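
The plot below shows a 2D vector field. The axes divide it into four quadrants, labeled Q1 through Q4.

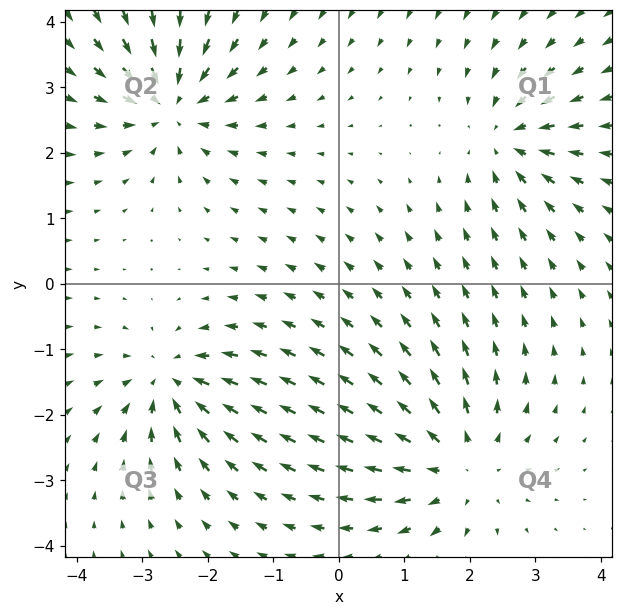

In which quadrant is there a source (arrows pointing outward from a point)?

Q4

The source sits at approximately (1.8, -2.8), which lies in quadrant Q4. The divergence there is about +4, positive as expected for a source.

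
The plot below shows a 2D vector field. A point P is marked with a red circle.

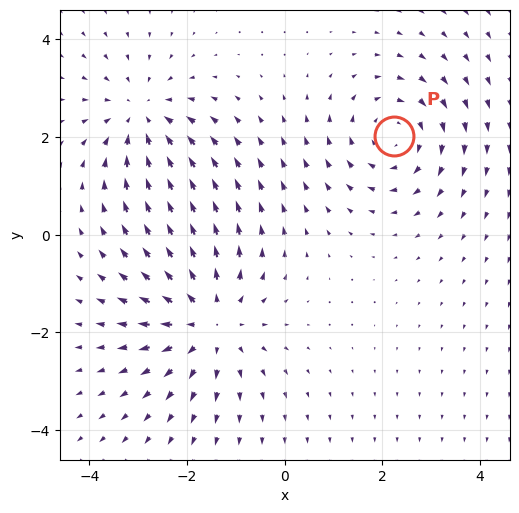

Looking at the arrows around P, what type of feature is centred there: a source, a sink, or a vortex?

vortex

At P (2.2, 2.0) the arrows circulate clockwise. Divergence ≈0, curl about -4 — near-zero divergence with nonzero curl is a vortex.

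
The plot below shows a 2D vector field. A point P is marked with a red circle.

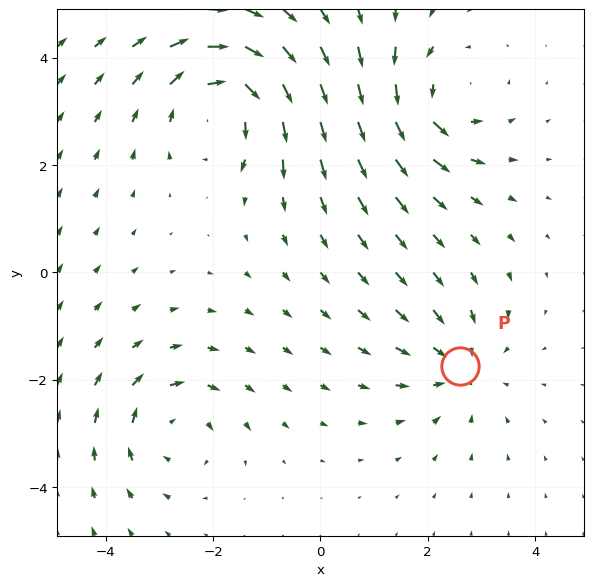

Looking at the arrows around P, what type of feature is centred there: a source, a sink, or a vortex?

At P (2.6, -1.7) the arrows converge inward. Divergence about -3, curl ≈0 — negative divergence with near-zero curl is a sink.

sink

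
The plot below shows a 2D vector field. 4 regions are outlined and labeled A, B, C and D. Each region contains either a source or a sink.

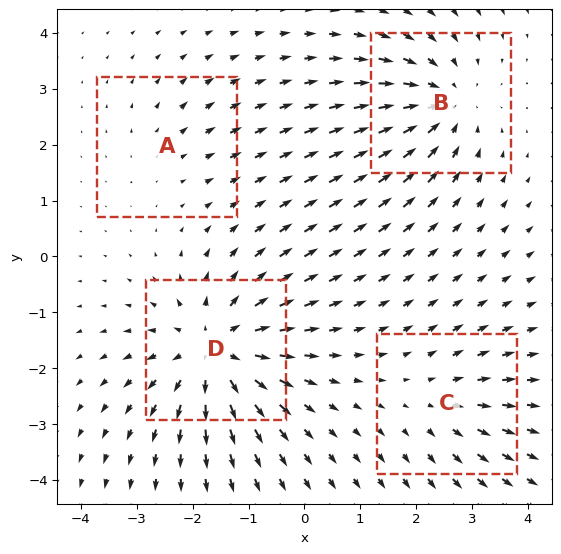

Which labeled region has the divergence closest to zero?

A

Divergence at each region's feature centre — A: about +2, B: about -5, C: about +3, D: about +7. Region A is closest to zero.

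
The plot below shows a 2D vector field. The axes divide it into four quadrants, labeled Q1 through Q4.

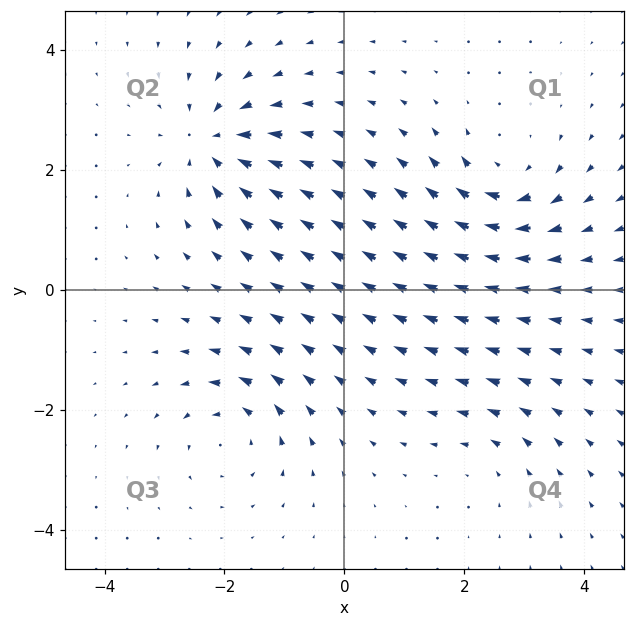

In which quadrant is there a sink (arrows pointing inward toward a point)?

The sink sits at approximately (-2.2, 2.5), which lies in quadrant Q2. The divergence there is about -7, negative as expected for a sink.

Q2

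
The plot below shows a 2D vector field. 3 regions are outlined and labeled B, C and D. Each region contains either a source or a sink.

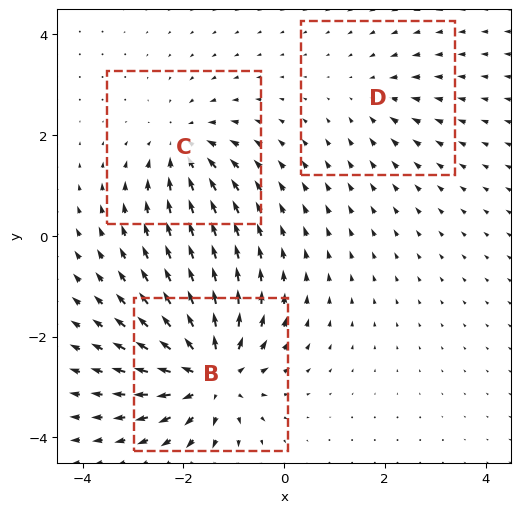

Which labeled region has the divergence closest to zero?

D

Divergence at each region's feature centre — B: about +6, C: about -4, D: about -2. Region D is closest to zero.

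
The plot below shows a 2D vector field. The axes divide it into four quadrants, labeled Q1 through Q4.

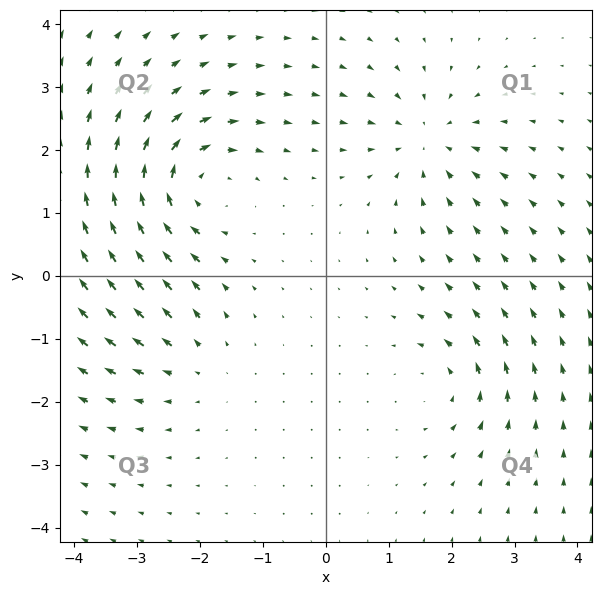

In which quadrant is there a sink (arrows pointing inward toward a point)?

Q1

The sink sits at approximately (1.6, 2.1), which lies in quadrant Q1. The divergence there is about -4, negative as expected for a sink.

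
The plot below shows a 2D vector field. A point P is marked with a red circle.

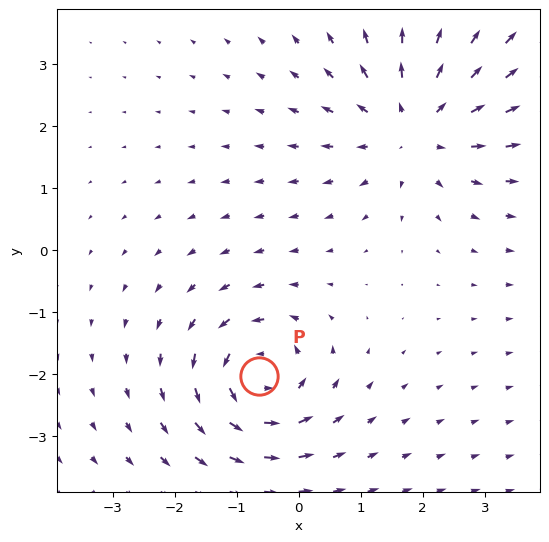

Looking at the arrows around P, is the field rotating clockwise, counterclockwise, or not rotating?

Near P at (-0.6, -2.0) the arrows circulate counterclockwise. The curl (z-component) there is about +6; positive curl means counterclockwise rotation.

counterclockwise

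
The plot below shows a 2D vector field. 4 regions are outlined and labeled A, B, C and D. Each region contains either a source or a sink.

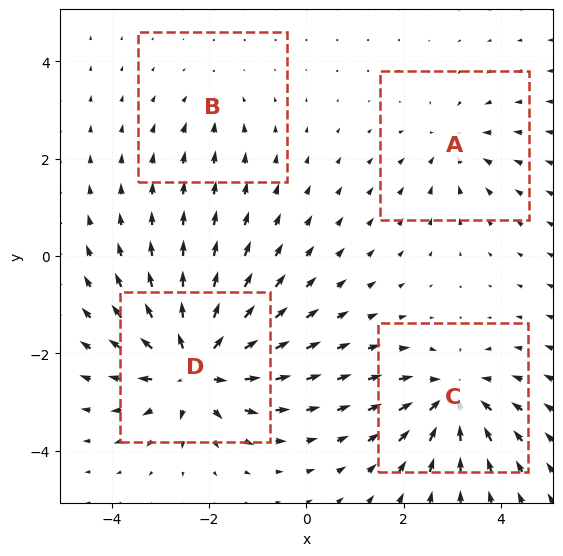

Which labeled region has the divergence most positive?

D

Divergence at each region's feature centre — A: about -3, B: about -2, C: about -6, D: about +8. Region D is most positive.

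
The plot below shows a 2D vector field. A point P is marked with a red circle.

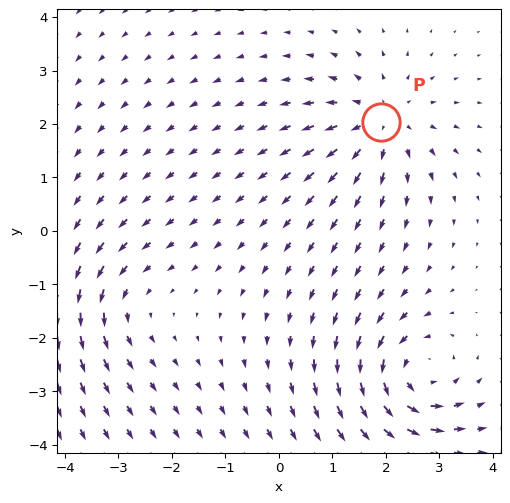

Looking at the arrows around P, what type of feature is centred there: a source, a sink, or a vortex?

At P (1.9, 2.0) the arrows spread outward. Divergence about +4, curl ≈0 — positive divergence with near-zero curl is a source.

source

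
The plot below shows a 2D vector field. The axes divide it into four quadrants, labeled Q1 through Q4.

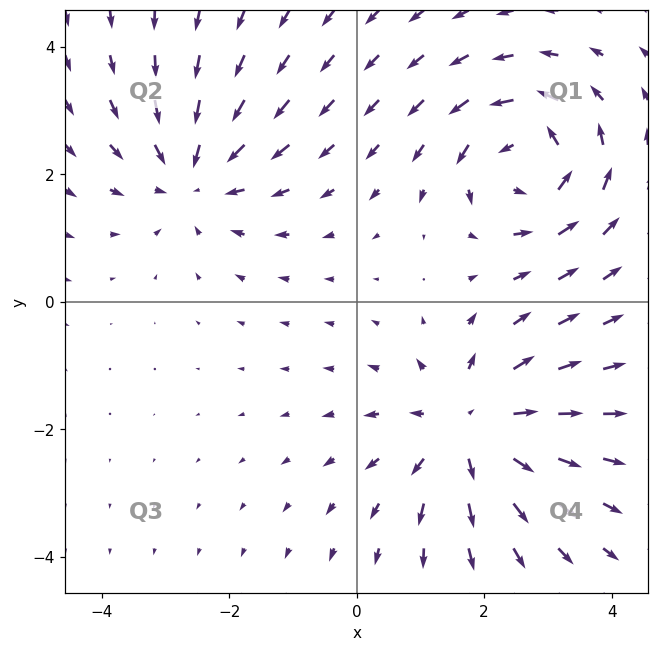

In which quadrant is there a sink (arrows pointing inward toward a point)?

The sink sits at approximately (-2.6, 2.0), which lies in quadrant Q2. The divergence there is about -4, negative as expected for a sink.

Q2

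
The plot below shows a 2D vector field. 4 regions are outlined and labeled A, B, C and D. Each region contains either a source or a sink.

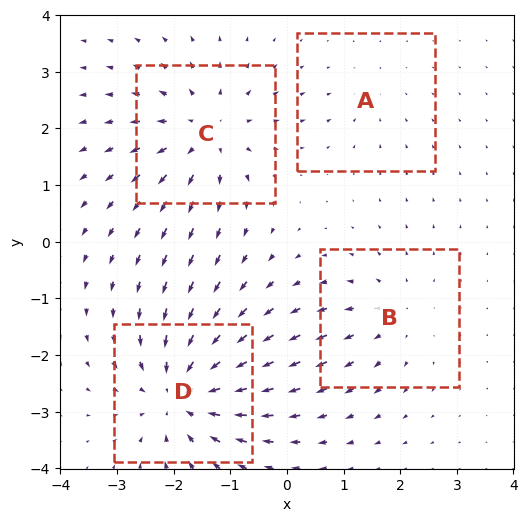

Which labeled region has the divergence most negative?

Divergence at each region's feature centre — A: about -2, B: about +3, C: about +5, D: about -6. Region D is most negative.

D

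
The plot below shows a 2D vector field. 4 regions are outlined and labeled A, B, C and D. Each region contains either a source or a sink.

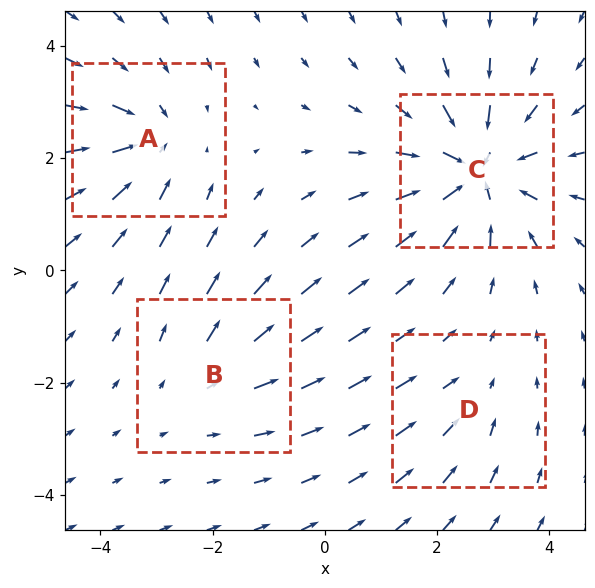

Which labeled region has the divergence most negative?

C

Divergence at each region's feature centre — A: about -4, B: about +3, C: about -6, D: about -2. Region C is most negative.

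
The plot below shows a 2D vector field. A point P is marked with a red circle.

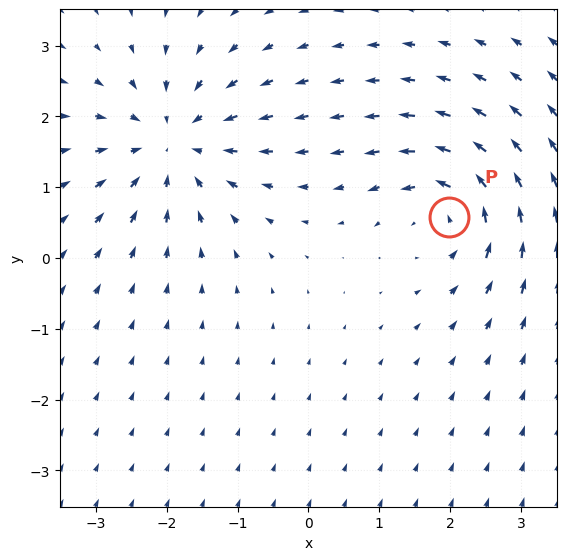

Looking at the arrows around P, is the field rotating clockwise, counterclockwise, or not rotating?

counterclockwise

Near P at (2.0, 0.6) the arrows circulate counterclockwise. The curl (z-component) there is about +5; positive curl means counterclockwise rotation.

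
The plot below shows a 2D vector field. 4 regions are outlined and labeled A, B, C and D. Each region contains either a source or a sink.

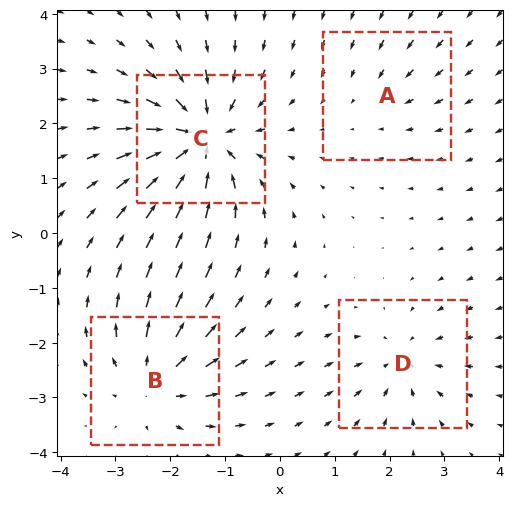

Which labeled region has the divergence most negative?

Divergence at each region's feature centre — A: about -2, B: about +5, C: about -8, D: about -4. Region C is most negative.

C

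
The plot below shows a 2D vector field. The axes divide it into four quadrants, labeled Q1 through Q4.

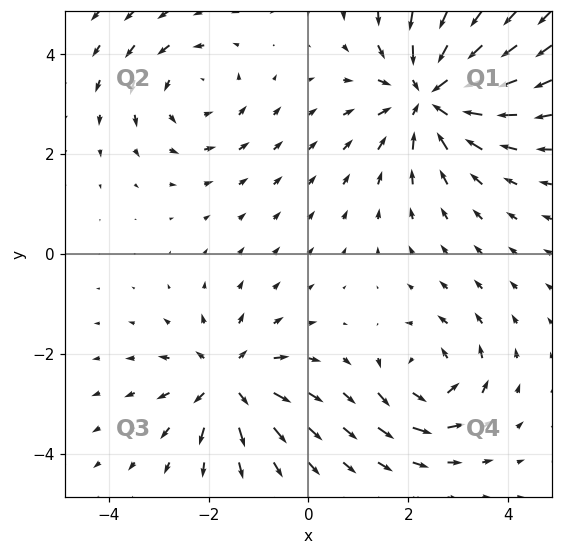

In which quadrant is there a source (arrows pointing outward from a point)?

The source sits at approximately (-1.6, -2.5), which lies in quadrant Q3. The divergence there is about +4, positive as expected for a source.

Q3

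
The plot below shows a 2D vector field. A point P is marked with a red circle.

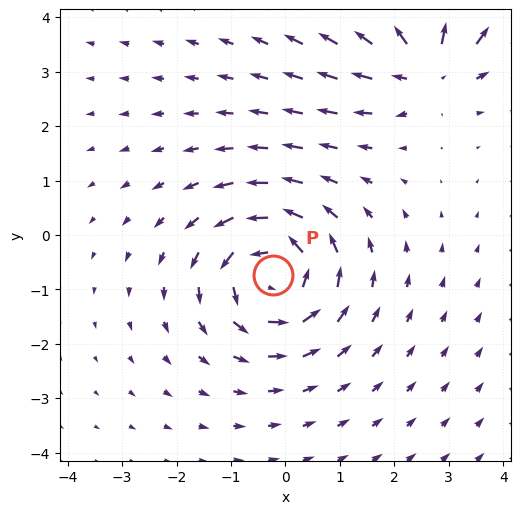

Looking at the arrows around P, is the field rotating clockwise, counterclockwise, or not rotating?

counterclockwise

Near P at (-0.2, -0.7) the arrows circulate counterclockwise. The curl (z-component) there is about +4; positive curl means counterclockwise rotation.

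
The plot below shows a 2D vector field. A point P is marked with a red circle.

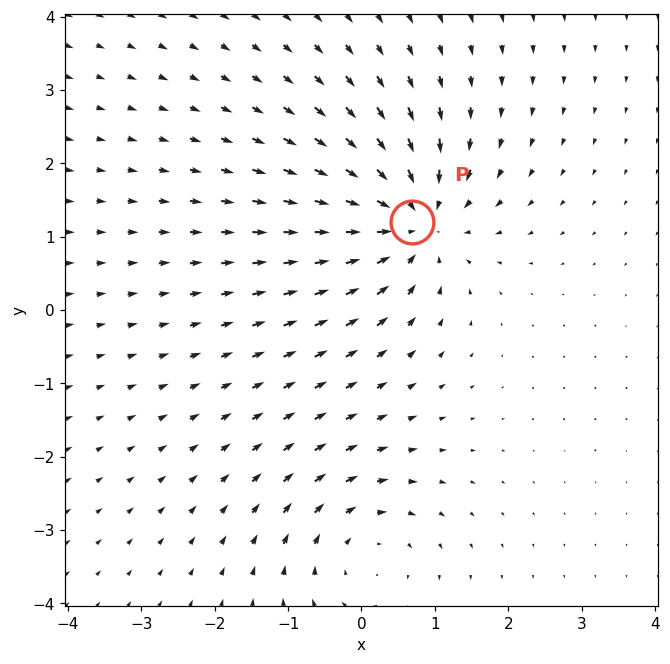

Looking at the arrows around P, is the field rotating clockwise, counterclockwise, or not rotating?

Near P at (0.7, 1.2) the arrows show no circulation. The curl there is ≈0.

not rotating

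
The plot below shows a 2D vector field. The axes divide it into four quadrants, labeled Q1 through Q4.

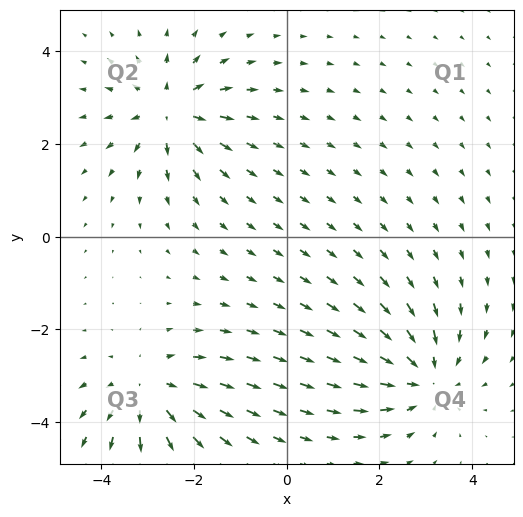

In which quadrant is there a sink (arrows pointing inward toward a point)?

Q4

The sink sits at approximately (3.0, -3.0), which lies in quadrant Q4. The divergence there is about -4, negative as expected for a sink.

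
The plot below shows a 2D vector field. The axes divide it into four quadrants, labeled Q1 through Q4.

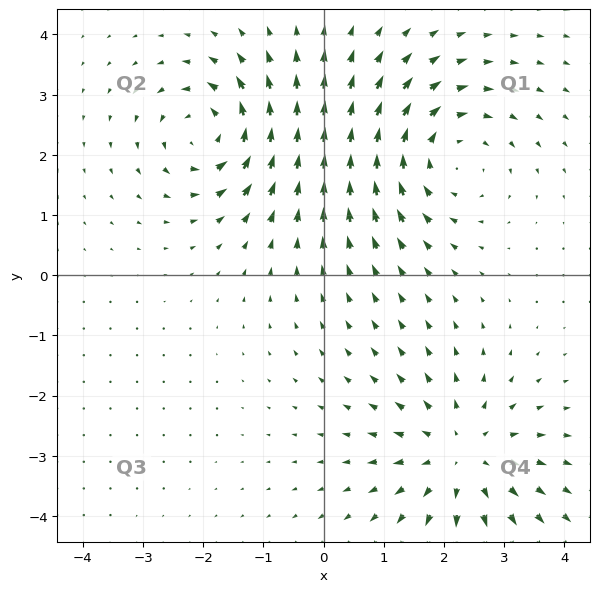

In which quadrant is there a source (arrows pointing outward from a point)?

Q4

The source sits at approximately (2.3, -3.0), which lies in quadrant Q4. The divergence there is about +4, positive as expected for a source.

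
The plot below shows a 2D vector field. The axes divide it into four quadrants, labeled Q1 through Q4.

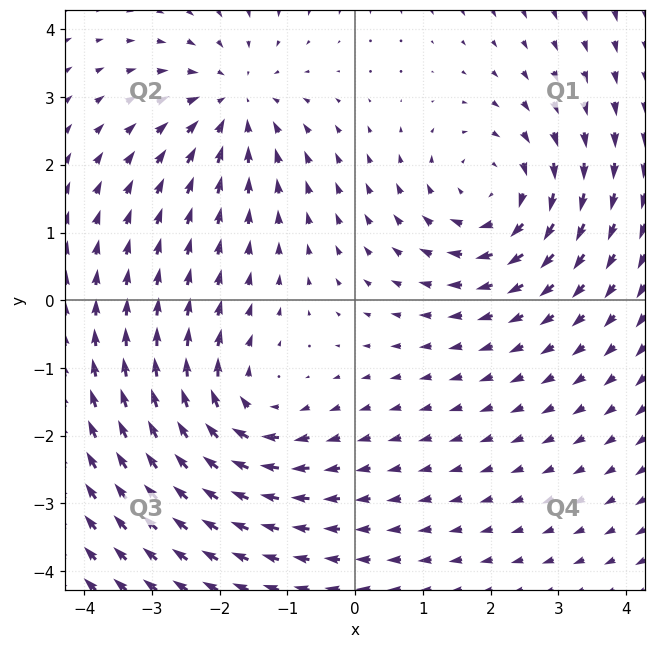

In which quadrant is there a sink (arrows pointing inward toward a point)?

The sink sits at approximately (-1.8, 2.9), which lies in quadrant Q2. The divergence there is about -4, negative as expected for a sink.

Q2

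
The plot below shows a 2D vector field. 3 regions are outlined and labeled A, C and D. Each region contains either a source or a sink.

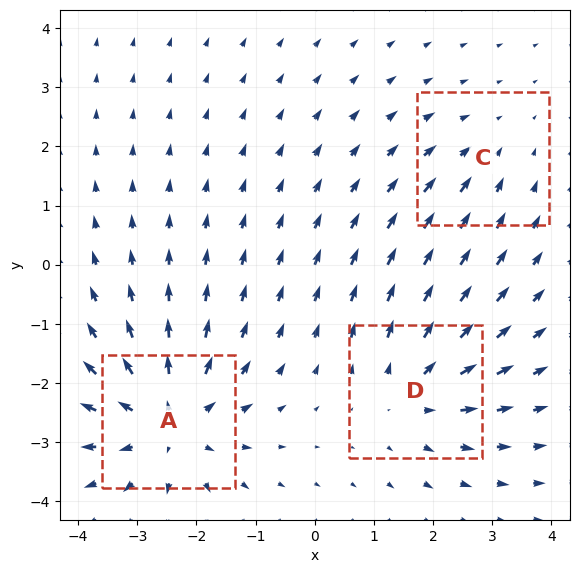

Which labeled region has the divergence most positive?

Divergence at each region's feature centre — A: about +5, C: about -2, D: about +3. Region A is most positive.

A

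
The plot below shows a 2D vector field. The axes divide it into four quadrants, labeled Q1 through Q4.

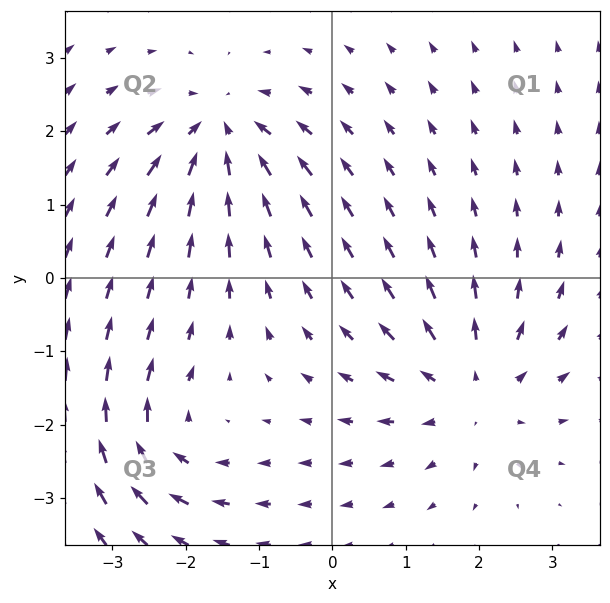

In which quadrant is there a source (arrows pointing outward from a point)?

The source sits at approximately (1.9, -1.5), which lies in quadrant Q4. The divergence there is about +4, positive as expected for a source.

Q4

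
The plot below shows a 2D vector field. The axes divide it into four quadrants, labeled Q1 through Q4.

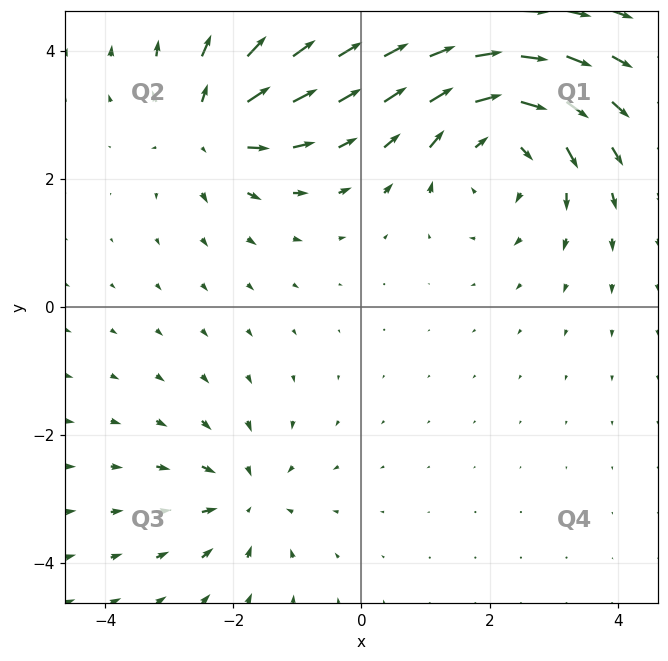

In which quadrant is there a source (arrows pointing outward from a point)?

The source sits at approximately (-2.3, 2.8), which lies in quadrant Q2. The divergence there is about +4, positive as expected for a source.

Q2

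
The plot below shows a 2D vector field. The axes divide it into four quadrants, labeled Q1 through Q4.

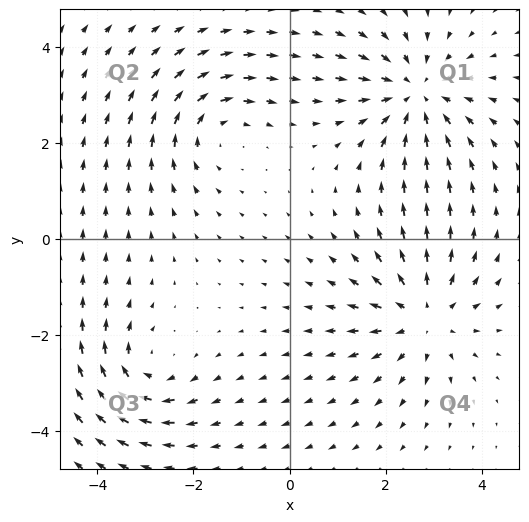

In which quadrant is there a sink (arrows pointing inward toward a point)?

The sink sits at approximately (2.6, 3.0), which lies in quadrant Q1. The divergence there is about -4, negative as expected for a sink.

Q1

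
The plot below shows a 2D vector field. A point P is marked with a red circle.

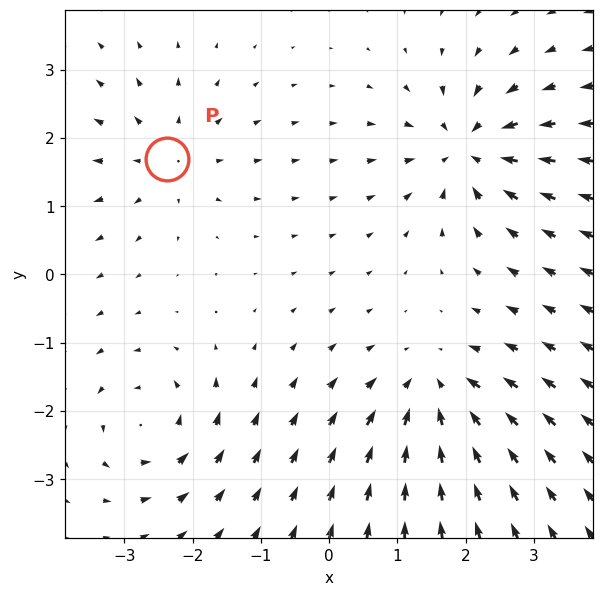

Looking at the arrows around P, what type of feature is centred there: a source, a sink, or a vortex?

source

At P (-2.4, 1.7) the arrows spread outward. Divergence about +4, curl ≈0 — positive divergence with near-zero curl is a source.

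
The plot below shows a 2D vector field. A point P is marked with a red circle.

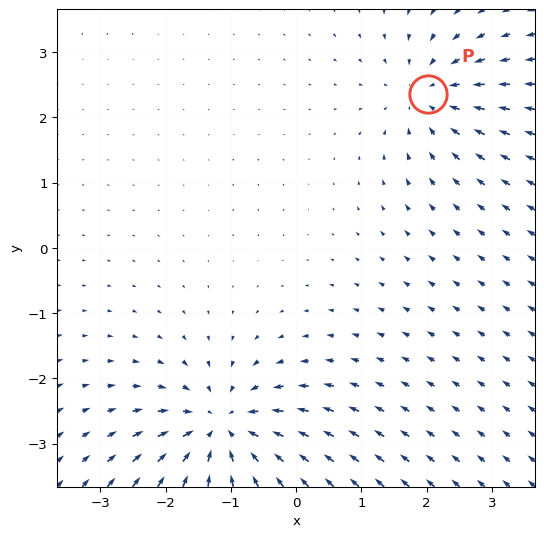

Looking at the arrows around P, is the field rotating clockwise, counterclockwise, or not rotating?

not rotating

Near P at (2.0, 2.4) the arrows show no circulation. The curl there is ≈0.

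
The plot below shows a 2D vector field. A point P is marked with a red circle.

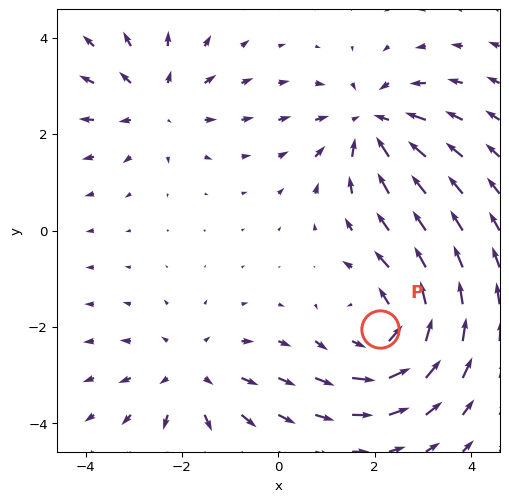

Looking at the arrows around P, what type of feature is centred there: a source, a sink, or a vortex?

vortex

At P (2.1, -2.0) the arrows circulate counterclockwise. Divergence ≈0, curl about +4 — near-zero divergence with nonzero curl is a vortex.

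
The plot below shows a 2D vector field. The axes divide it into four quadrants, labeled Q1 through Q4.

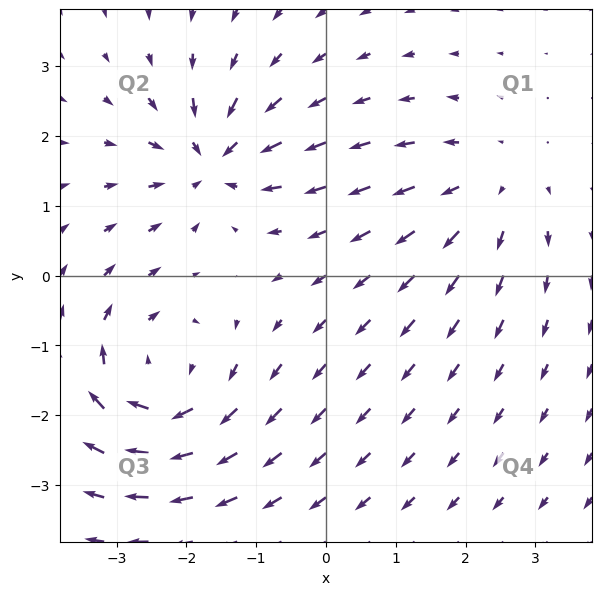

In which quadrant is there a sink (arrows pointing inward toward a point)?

The sink sits at approximately (-1.6, 1.6), which lies in quadrant Q2. The divergence there is about -4, negative as expected for a sink.

Q2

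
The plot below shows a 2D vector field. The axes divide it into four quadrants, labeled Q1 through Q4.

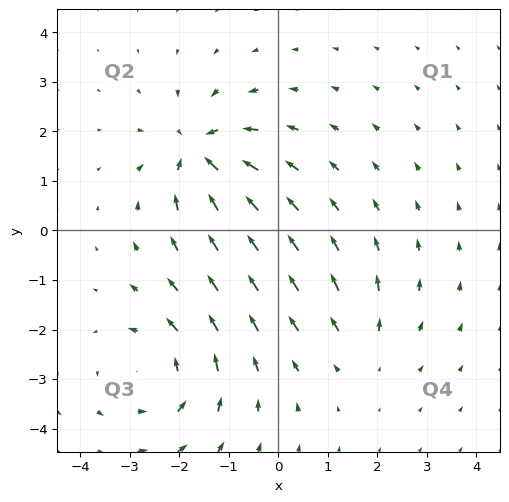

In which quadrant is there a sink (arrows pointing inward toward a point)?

Q2

The sink sits at approximately (-1.6, 1.6), which lies in quadrant Q2. The divergence there is about -6, negative as expected for a sink.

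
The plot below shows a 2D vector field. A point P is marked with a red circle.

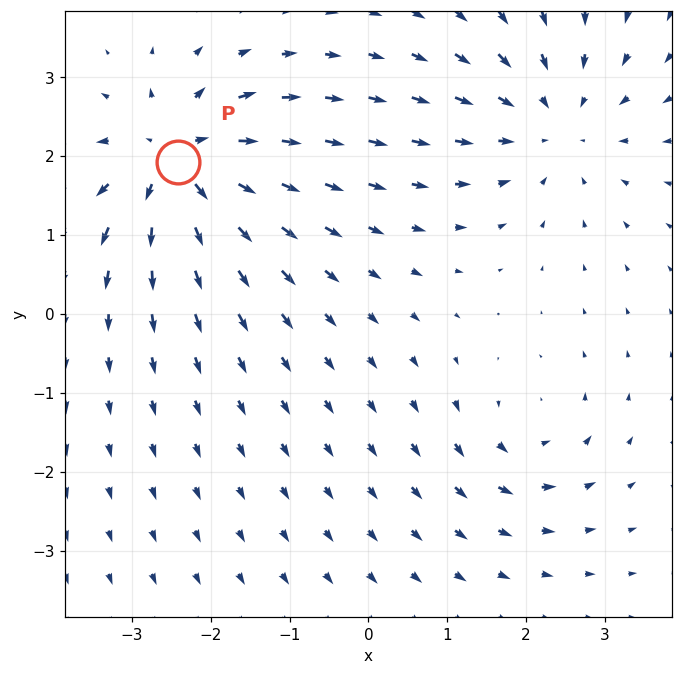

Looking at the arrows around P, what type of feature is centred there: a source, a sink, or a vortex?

At P (-2.4, 1.9) the arrows spread outward. Divergence about +7, curl ≈0 — positive divergence with near-zero curl is a source.

source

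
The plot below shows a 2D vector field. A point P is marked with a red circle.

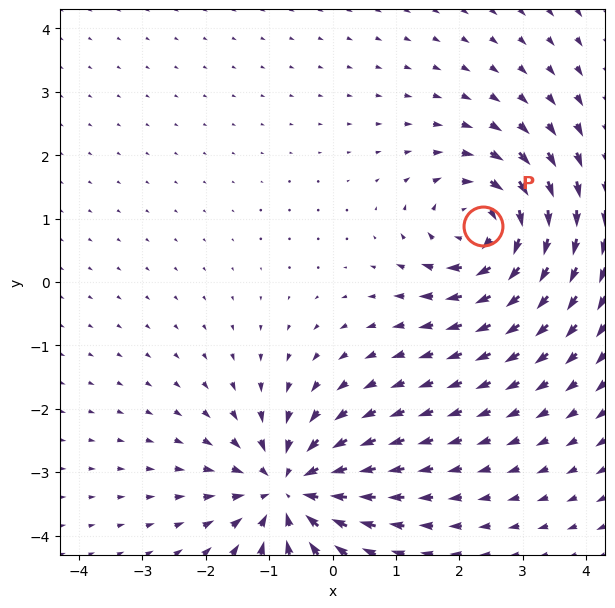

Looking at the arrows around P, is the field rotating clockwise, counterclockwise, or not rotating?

clockwise

Near P at (2.4, 0.9) the arrows circulate clockwise. The curl (z-component) there is about -5; negative curl means clockwise rotation.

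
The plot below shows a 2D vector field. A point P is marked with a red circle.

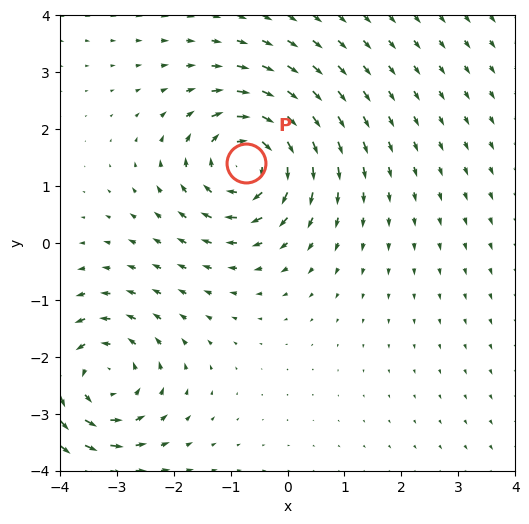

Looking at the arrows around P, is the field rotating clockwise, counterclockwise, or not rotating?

Near P at (-0.7, 1.4) the arrows circulate clockwise. The curl (z-component) there is about -5; negative curl means clockwise rotation.

clockwise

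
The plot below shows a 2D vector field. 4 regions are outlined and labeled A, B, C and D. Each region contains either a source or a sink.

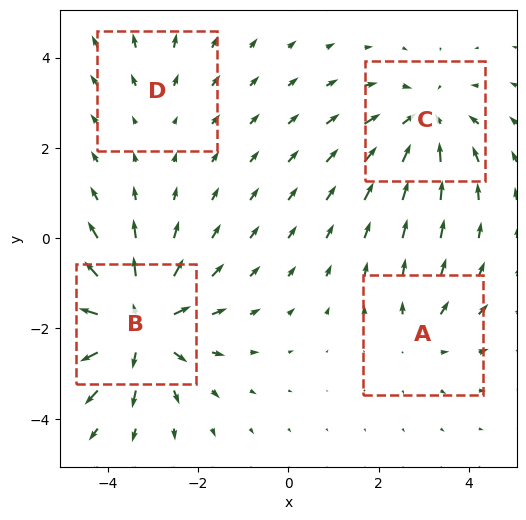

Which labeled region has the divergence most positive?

B

Divergence at each region's feature centre — A: about +3, B: about +7, C: about -4, D: about +2. Region B is most positive.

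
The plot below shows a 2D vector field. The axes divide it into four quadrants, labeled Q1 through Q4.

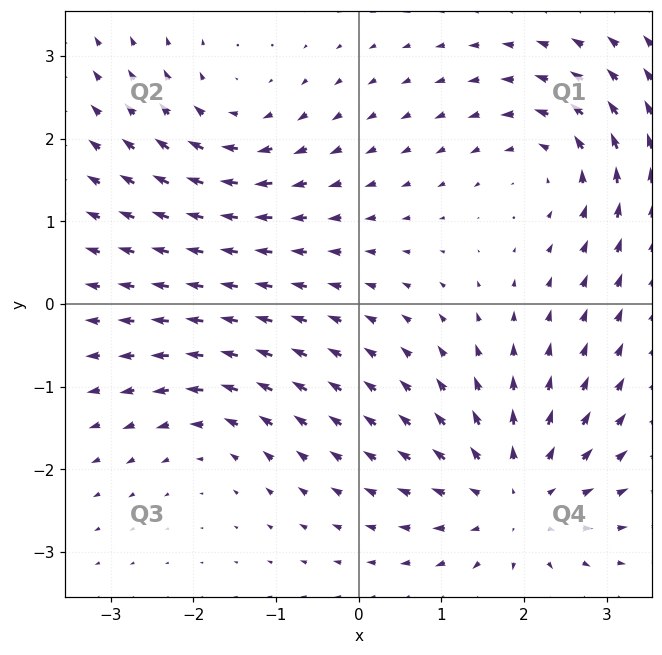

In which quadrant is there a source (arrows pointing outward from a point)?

Q4

The source sits at approximately (1.9, -2.3), which lies in quadrant Q4. The divergence there is about +5, positive as expected for a source.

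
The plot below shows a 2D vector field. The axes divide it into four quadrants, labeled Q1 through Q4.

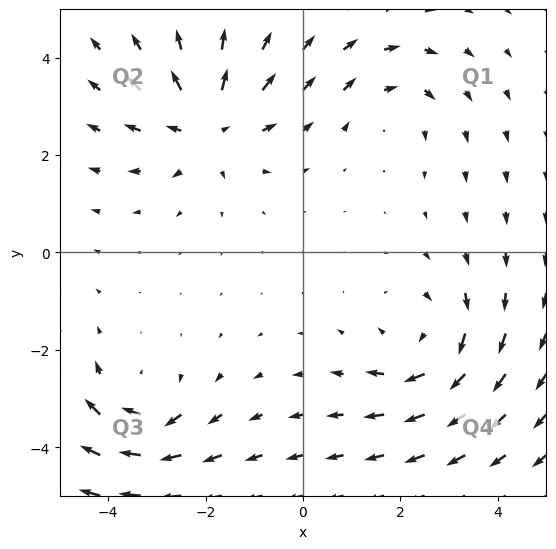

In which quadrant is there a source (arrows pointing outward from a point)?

The source sits at approximately (-2.0, 2.6), which lies in quadrant Q2. The divergence there is about +5, positive as expected for a source.

Q2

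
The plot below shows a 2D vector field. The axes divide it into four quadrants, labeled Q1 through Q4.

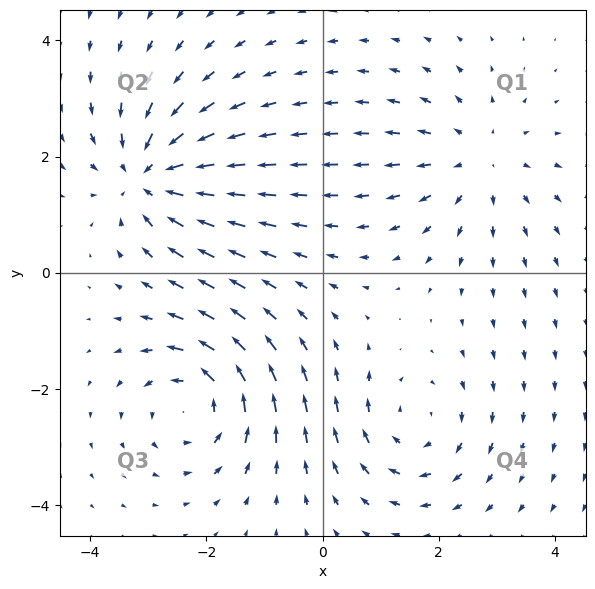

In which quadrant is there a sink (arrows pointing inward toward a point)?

Q2

The sink sits at approximately (-3.0, 1.7), which lies in quadrant Q2. The divergence there is about -6, negative as expected for a sink.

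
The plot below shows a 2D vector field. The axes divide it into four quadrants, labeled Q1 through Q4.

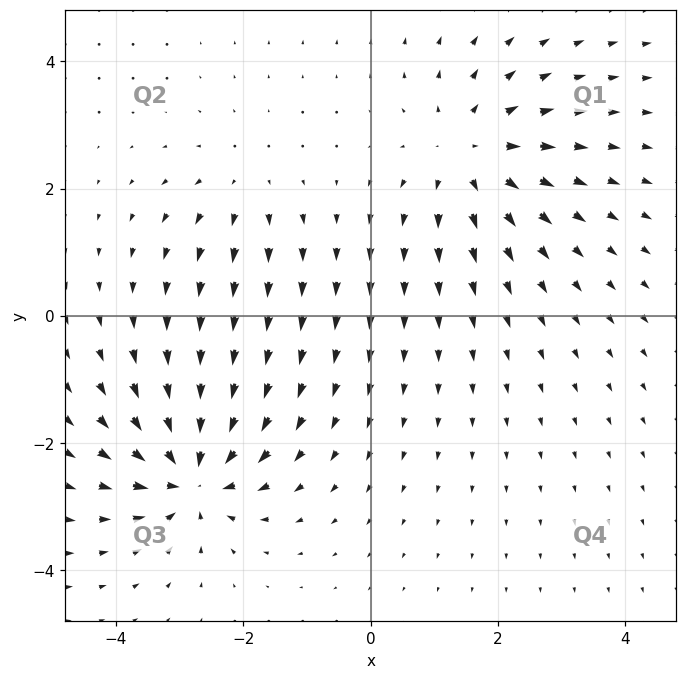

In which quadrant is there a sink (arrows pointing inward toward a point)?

Q3

The sink sits at approximately (-2.8, -2.5), which lies in quadrant Q3. The divergence there is about -7, negative as expected for a sink.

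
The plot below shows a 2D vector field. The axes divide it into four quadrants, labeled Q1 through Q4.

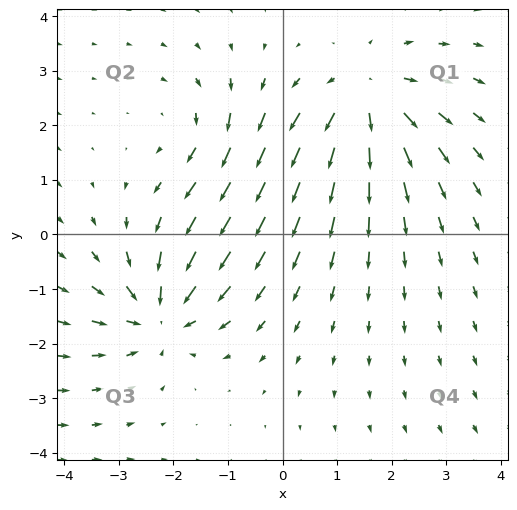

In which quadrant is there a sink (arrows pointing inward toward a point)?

The sink sits at approximately (-2.2, -1.5), which lies in quadrant Q3. The divergence there is about -5, negative as expected for a sink.

Q3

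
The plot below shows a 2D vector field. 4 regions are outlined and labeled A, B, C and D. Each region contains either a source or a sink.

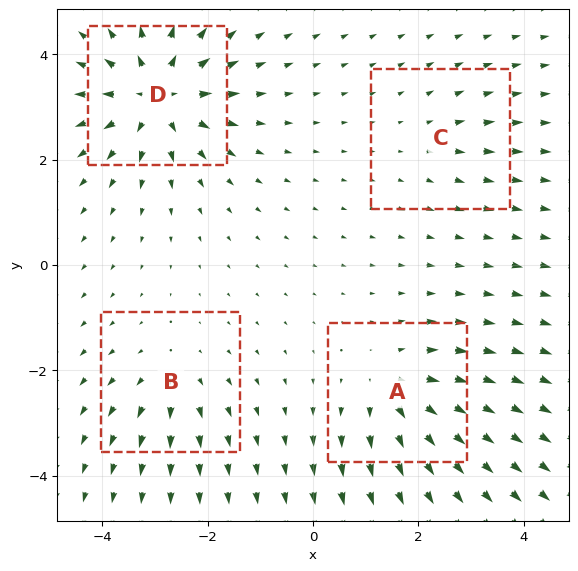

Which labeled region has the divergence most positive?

D

Divergence at each region's feature centre — A: about +5, B: about +4, C: about +2, D: about +8. Region D is most positive.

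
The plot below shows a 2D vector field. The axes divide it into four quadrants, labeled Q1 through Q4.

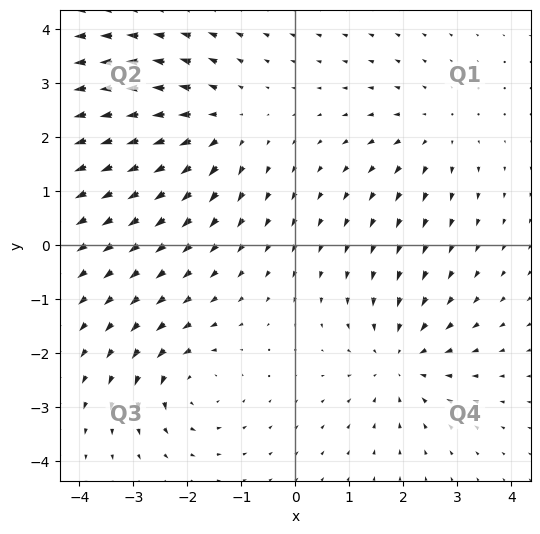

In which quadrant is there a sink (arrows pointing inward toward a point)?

Q4

The sink sits at approximately (1.9, -2.1), which lies in quadrant Q4. The divergence there is about -4, negative as expected for a sink.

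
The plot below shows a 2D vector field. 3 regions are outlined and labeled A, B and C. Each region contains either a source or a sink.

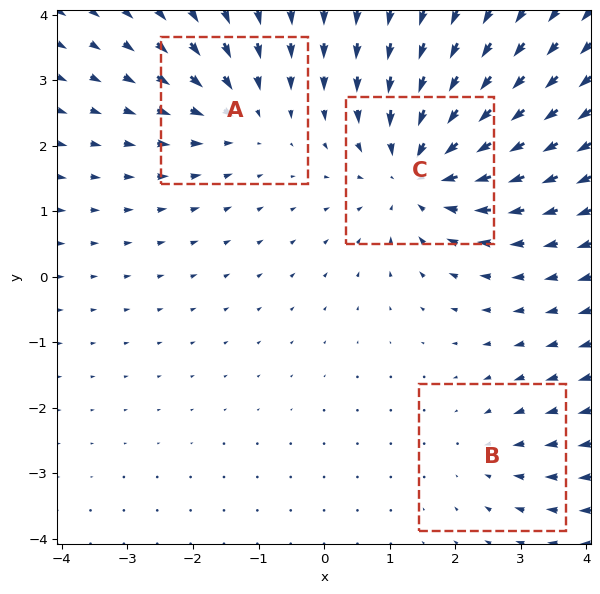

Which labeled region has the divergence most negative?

C

Divergence at each region's feature centre — A: about -3, B: about -2, C: about -5. Region C is most negative.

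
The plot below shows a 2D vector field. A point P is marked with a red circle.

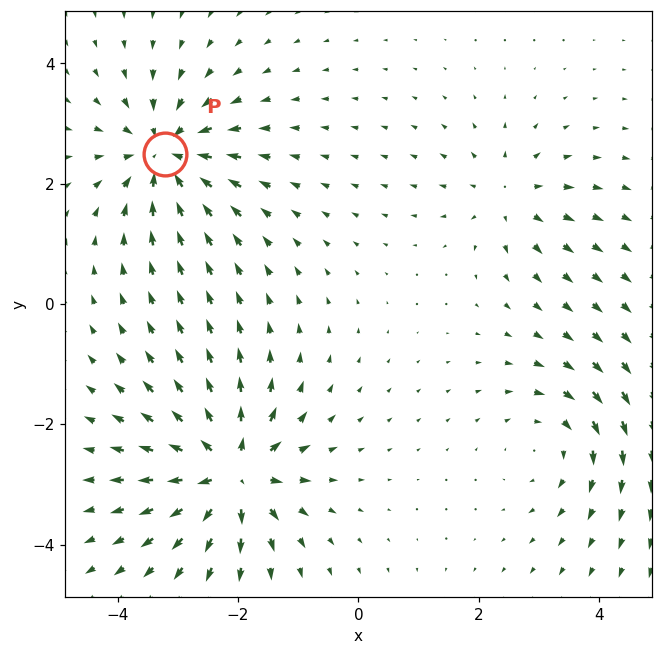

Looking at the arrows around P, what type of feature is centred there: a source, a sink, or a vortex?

At P (-3.2, 2.5) the arrows converge inward. Divergence about -6, curl ≈0 — negative divergence with near-zero curl is a sink.

sink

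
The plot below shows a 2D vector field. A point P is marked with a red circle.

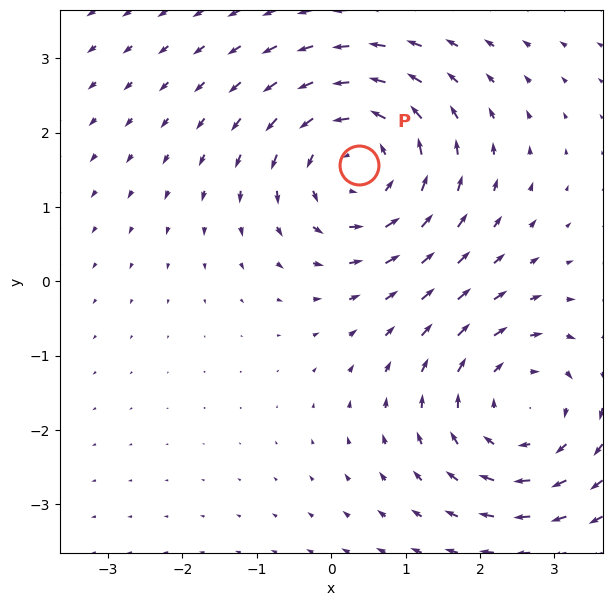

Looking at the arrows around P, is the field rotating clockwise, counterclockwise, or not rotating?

Near P at (0.4, 1.6) the arrows circulate counterclockwise. The curl (z-component) there is about +3; positive curl means counterclockwise rotation.

counterclockwise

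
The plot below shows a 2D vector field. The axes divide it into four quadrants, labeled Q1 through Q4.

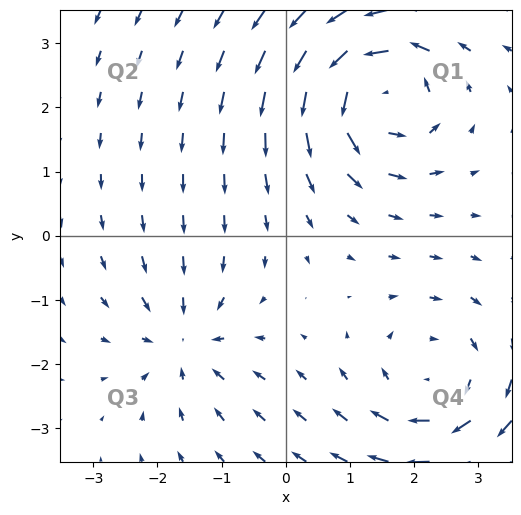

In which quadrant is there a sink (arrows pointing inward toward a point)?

The sink sits at approximately (-1.6, -1.7), which lies in quadrant Q3. The divergence there is about -3, negative as expected for a sink.

Q3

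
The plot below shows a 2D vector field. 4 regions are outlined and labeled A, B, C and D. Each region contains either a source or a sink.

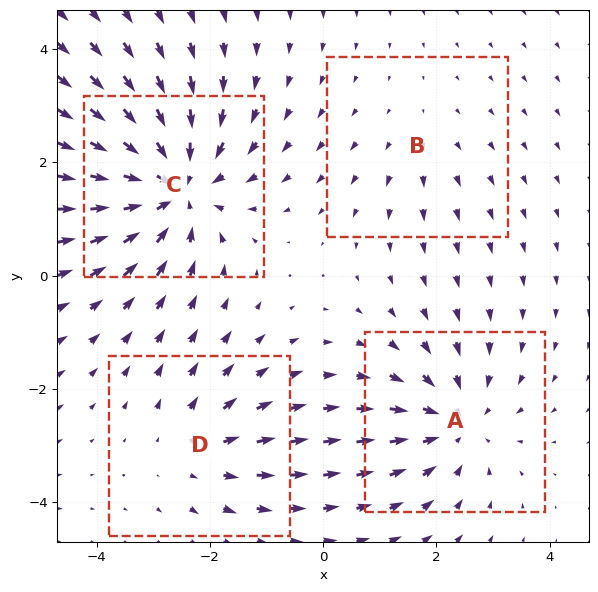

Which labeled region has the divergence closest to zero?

Divergence at each region's feature centre — A: about -4, B: about +2, C: about -7, D: about +3. Region B is closest to zero.

B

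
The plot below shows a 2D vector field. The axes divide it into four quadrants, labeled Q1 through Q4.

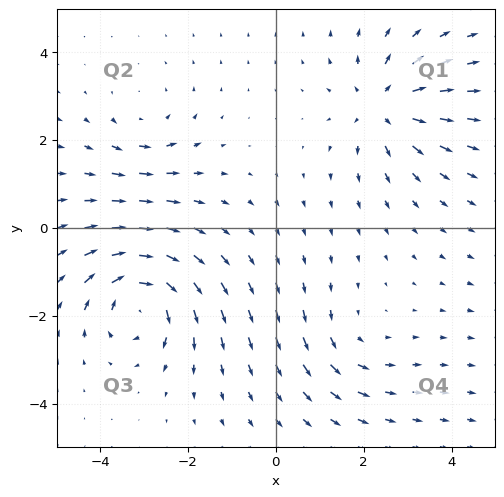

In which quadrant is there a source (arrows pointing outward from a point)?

Q1

The source sits at approximately (2.5, 2.8), which lies in quadrant Q1. The divergence there is about +5, positive as expected for a source.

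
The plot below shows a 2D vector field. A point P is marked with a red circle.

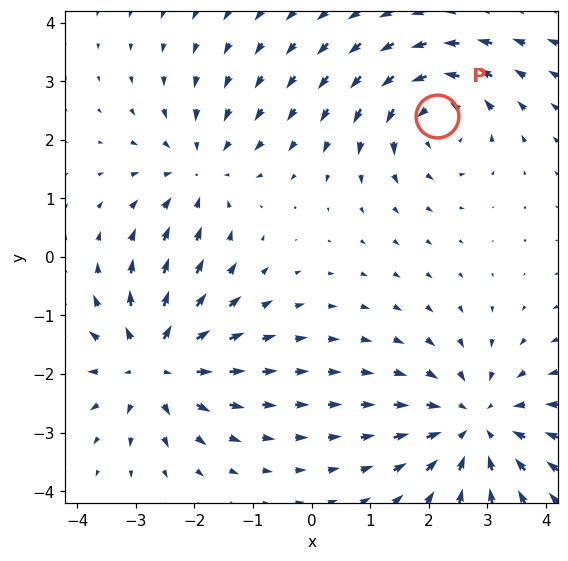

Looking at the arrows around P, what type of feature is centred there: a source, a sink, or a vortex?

vortex

At P (2.1, 2.4) the arrows circulate counterclockwise. Divergence ≈0, curl about +5 — near-zero divergence with nonzero curl is a vortex.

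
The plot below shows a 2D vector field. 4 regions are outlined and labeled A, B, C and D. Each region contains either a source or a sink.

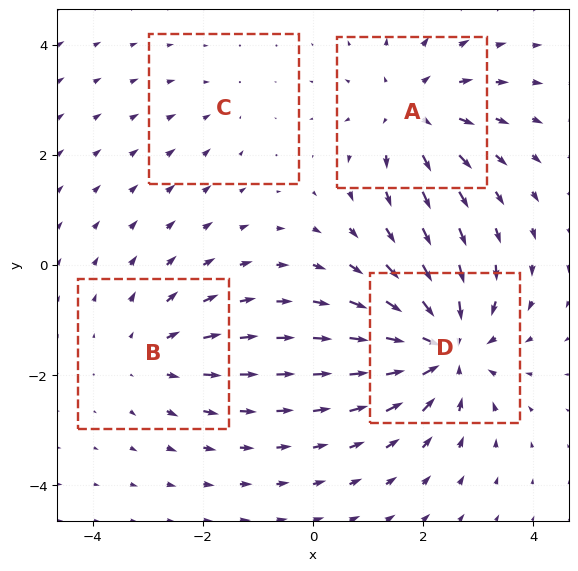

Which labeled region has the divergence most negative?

D

Divergence at each region's feature centre — A: about +4, B: about +3, C: about -2, D: about -6. Region D is most negative.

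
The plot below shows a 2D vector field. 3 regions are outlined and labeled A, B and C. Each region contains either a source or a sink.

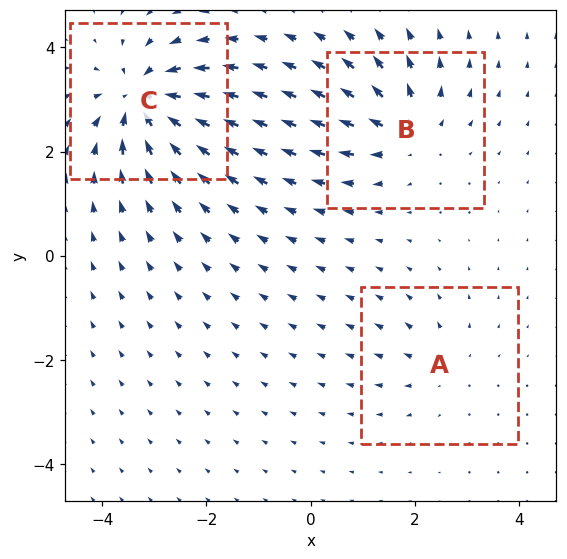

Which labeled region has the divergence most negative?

C

Divergence at each region's feature centre — A: about +2, B: about +4, C: about -6. Region C is most negative.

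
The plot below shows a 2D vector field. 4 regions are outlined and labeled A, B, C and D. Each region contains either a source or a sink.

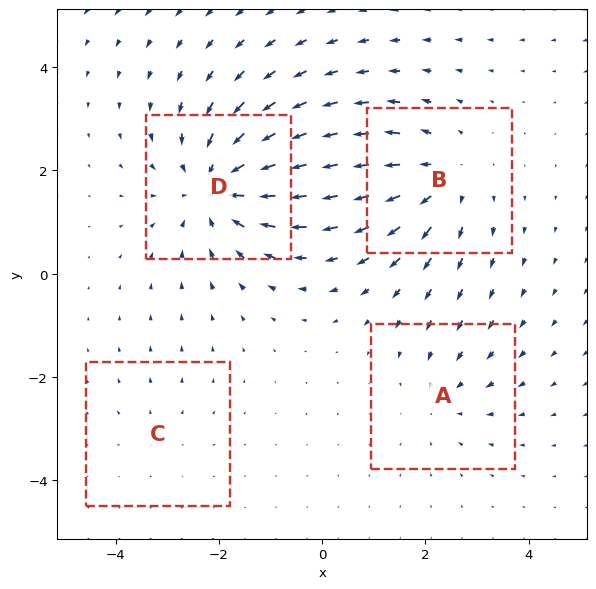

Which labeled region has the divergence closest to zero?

Divergence at each region's feature centre — A: about -3, B: about +4, C: about +2, D: about -6. Region C is closest to zero.

C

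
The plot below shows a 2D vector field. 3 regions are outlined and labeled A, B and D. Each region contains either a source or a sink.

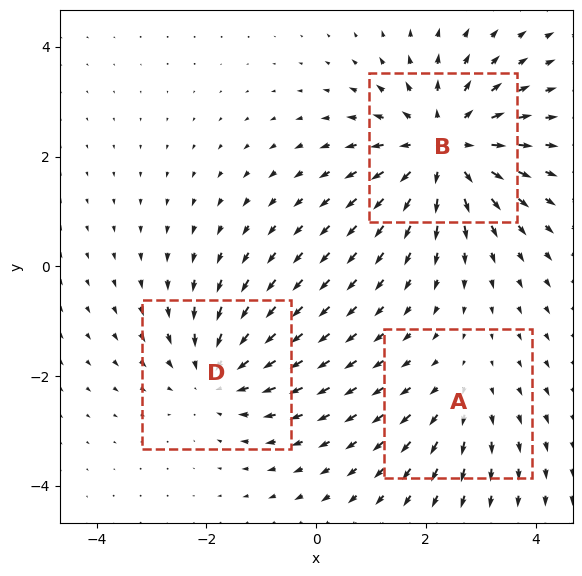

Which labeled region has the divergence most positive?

Divergence at each region's feature centre — A: about +2, B: about +4, D: about -3. Region B is most positive.

B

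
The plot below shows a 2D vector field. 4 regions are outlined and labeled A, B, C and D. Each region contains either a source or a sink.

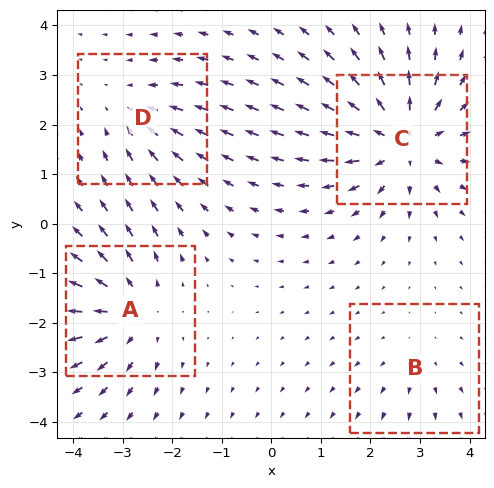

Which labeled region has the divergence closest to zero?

B

Divergence at each region's feature centre — A: about +5, B: about +2, C: about +6, D: about -3. Region B is closest to zero.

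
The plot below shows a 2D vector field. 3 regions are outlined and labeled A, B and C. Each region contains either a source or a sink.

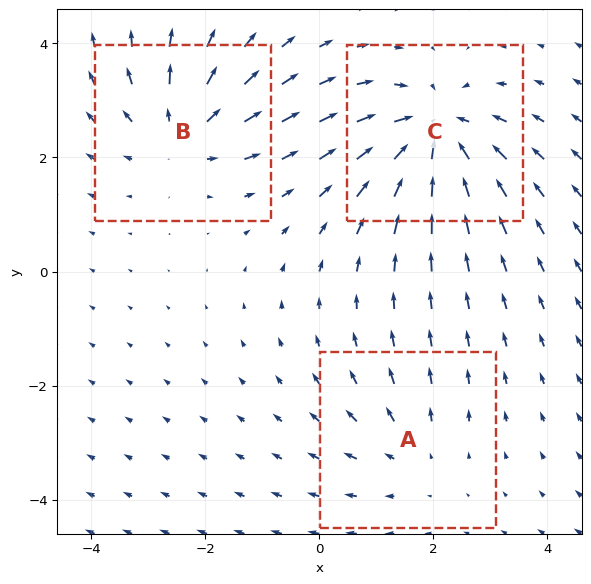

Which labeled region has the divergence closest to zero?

A

Divergence at each region's feature centre — A: about +2, B: about +4, C: about -5. Region A is closest to zero.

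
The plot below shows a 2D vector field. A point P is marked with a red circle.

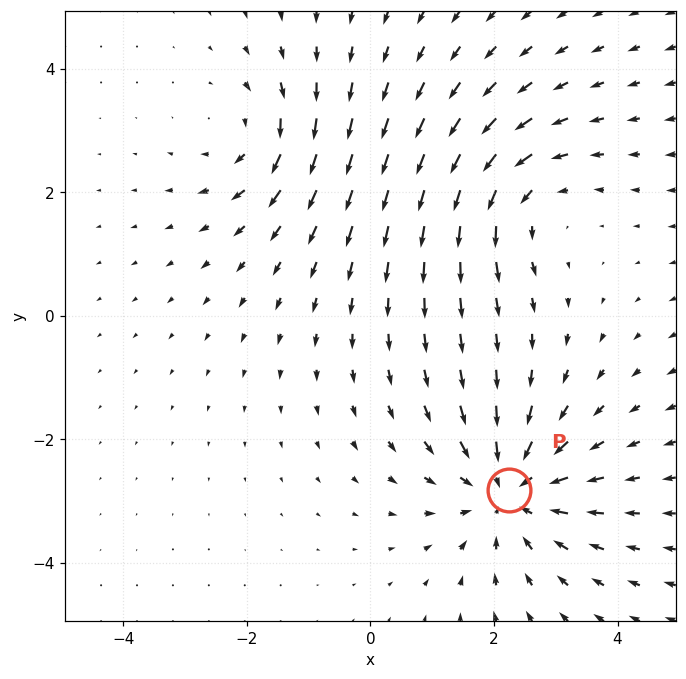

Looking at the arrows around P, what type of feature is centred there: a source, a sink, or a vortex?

sink

At P (2.2, -2.8) the arrows converge inward. Divergence about -4, curl ≈0 — negative divergence with near-zero curl is a sink.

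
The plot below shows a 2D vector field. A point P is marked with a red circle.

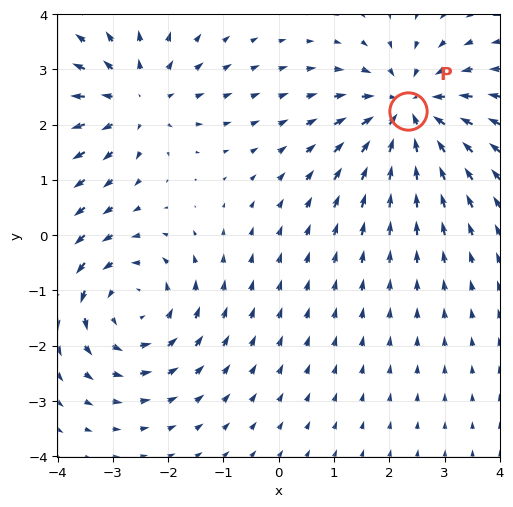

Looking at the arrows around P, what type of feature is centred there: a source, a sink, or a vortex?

At P (2.3, 2.2) the arrows converge inward. Divergence about -5, curl ≈0 — negative divergence with near-zero curl is a sink.

sink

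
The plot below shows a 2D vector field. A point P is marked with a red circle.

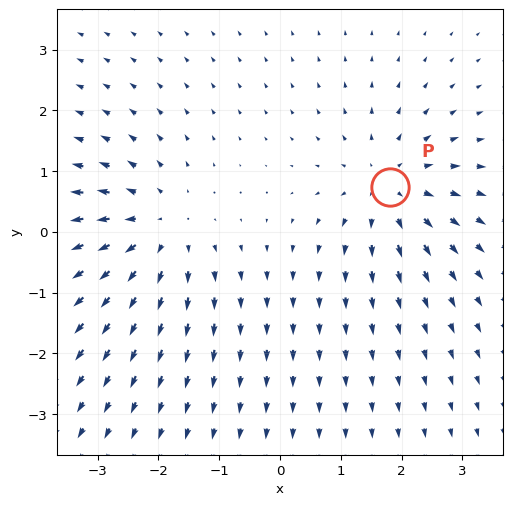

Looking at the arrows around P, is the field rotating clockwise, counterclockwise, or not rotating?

Near P at (1.8, 0.7) the arrows show no circulation. The curl there is ≈0.

not rotating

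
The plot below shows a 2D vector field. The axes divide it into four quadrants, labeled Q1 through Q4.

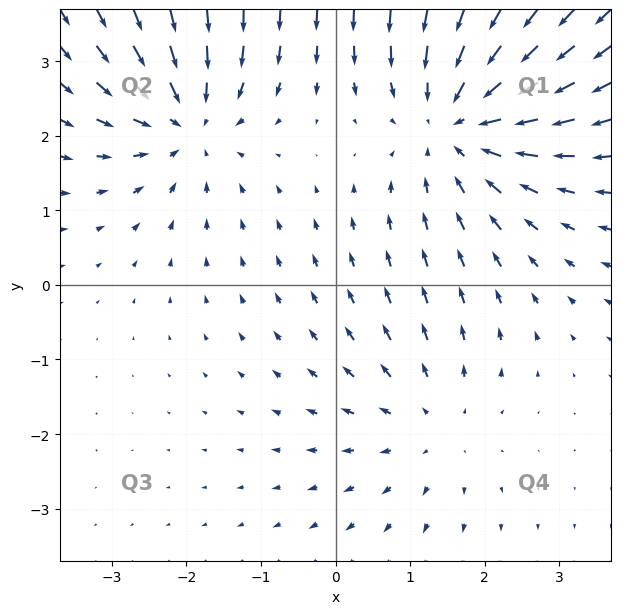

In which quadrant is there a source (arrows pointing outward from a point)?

The source sits at approximately (1.3, -1.9), which lies in quadrant Q4. The divergence there is about +2, positive as expected for a source.

Q4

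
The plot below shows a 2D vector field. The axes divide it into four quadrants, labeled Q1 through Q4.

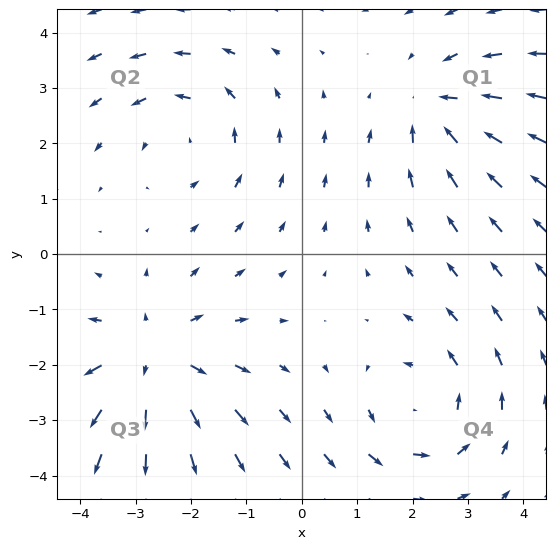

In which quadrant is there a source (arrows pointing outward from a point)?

The source sits at approximately (-2.7, -1.9), which lies in quadrant Q3. The divergence there is about +4, positive as expected for a source.

Q3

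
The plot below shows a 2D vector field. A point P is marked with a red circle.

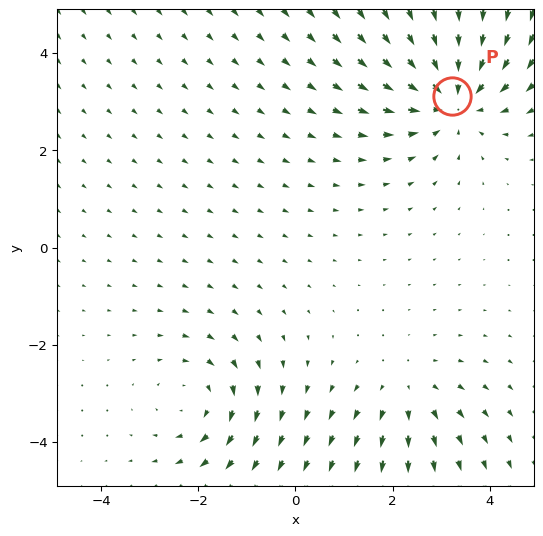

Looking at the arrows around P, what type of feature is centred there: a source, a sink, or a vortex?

sink

At P (3.2, 3.1) the arrows converge inward. Divergence about -4, curl ≈0 — negative divergence with near-zero curl is a sink.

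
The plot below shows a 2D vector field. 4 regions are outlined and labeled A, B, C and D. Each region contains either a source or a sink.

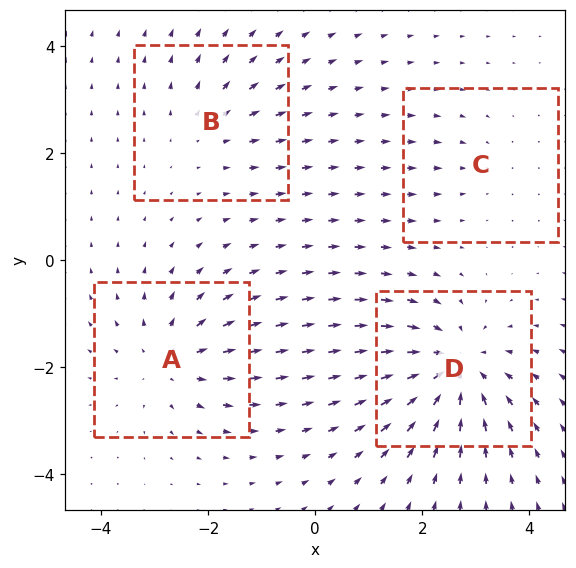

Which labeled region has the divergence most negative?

Divergence at each region's feature centre — A: about +5, B: about +3, C: about -2, D: about -6. Region D is most negative.

D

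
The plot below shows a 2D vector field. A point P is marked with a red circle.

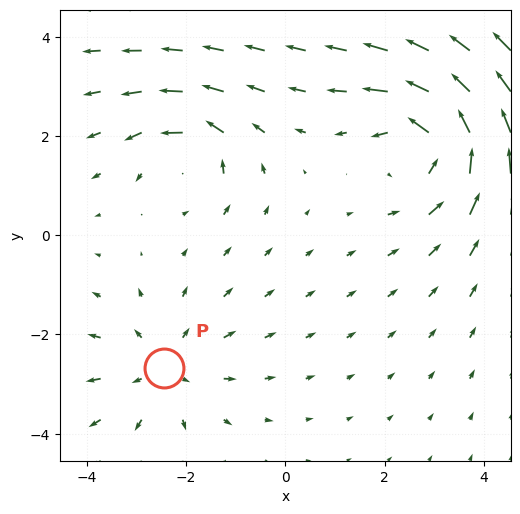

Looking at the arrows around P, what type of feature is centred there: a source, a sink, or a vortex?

source

At P (-2.5, -2.7) the arrows spread outward. Divergence about +3, curl ≈0 — positive divergence with near-zero curl is a source.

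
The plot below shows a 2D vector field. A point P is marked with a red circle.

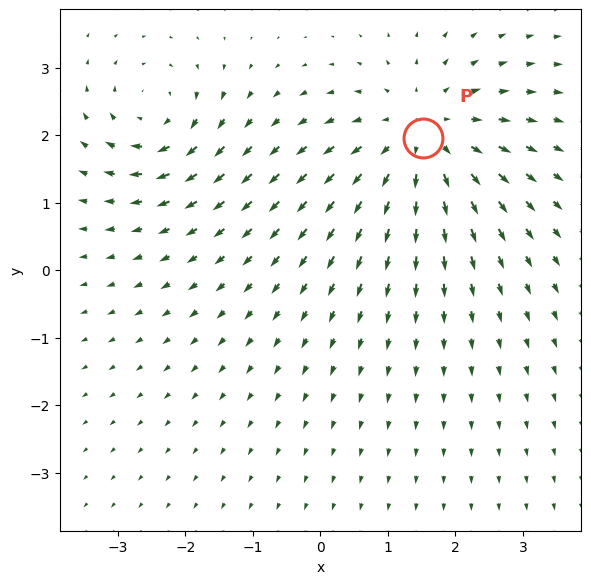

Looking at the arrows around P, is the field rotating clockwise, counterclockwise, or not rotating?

Near P at (1.5, 2.0) the arrows show no circulation. The curl there is ≈0.

not rotating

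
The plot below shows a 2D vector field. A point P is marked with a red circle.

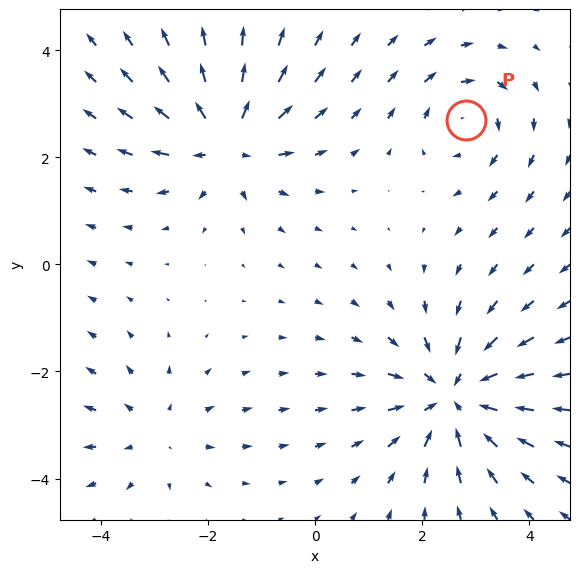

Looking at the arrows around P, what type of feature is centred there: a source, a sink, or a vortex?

At P (2.8, 2.7) the arrows circulate clockwise. Divergence ≈0, curl about -3 — near-zero divergence with nonzero curl is a vortex.

vortex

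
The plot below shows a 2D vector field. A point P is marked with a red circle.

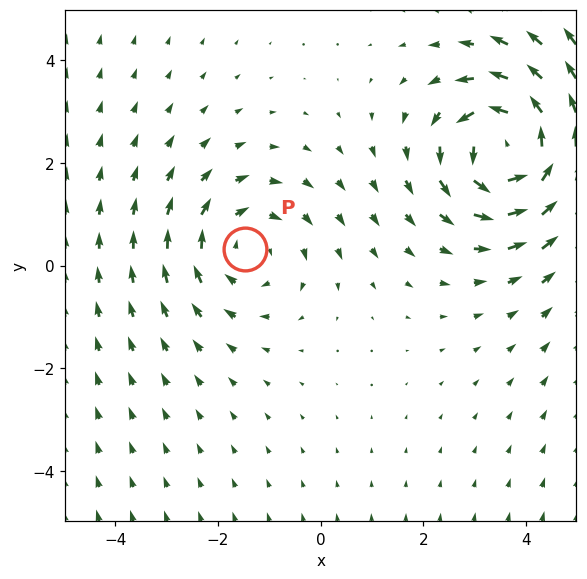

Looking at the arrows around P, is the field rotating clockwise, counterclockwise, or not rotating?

clockwise

Near P at (-1.5, 0.3) the arrows circulate clockwise. The curl (z-component) there is about -3; negative curl means clockwise rotation.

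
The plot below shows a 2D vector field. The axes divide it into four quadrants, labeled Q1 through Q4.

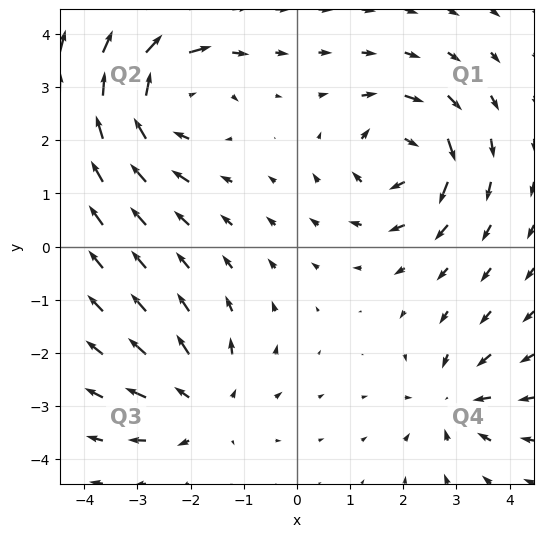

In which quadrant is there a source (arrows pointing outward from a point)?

Q3

The source sits at approximately (-1.7, -3.0), which lies in quadrant Q3. The divergence there is about +3, positive as expected for a source.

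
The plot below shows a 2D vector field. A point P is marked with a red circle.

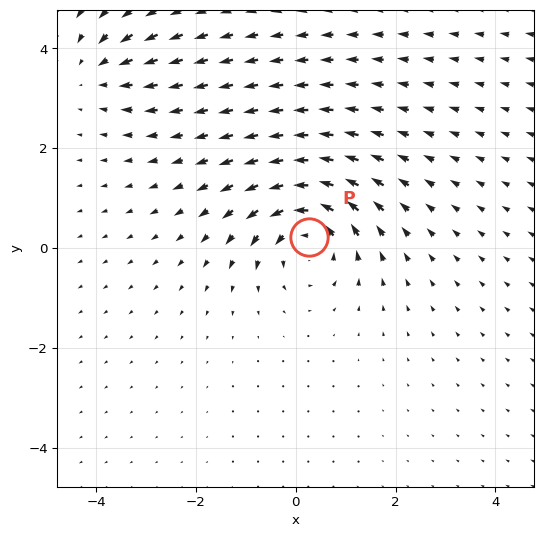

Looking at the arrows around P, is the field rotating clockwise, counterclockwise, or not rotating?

counterclockwise

Near P at (0.3, 0.2) the arrows circulate counterclockwise. The curl (z-component) there is about +6; positive curl means counterclockwise rotation.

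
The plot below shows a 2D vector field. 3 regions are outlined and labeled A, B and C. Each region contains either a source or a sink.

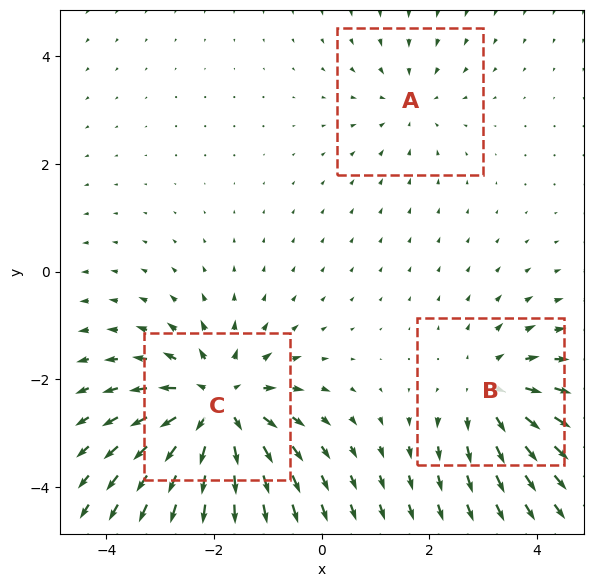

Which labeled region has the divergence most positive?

C

Divergence at each region's feature centre — A: about -2, B: about +3, C: about +5. Region C is most positive.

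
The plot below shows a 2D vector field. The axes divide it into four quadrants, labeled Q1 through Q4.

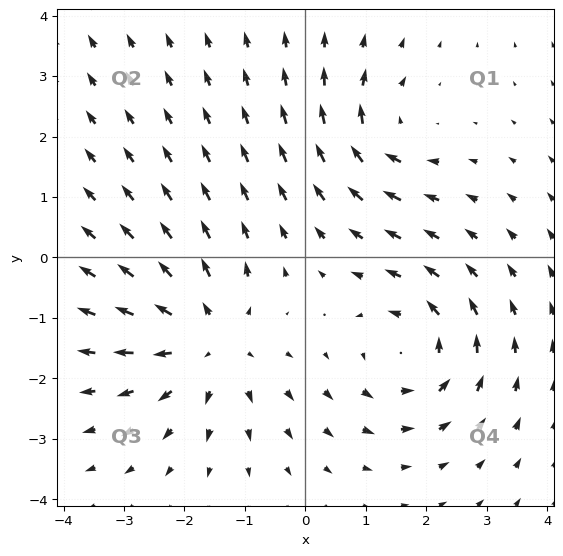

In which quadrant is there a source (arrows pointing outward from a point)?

The source sits at approximately (-1.6, -1.4), which lies in quadrant Q3. The divergence there is about +4, positive as expected for a source.

Q3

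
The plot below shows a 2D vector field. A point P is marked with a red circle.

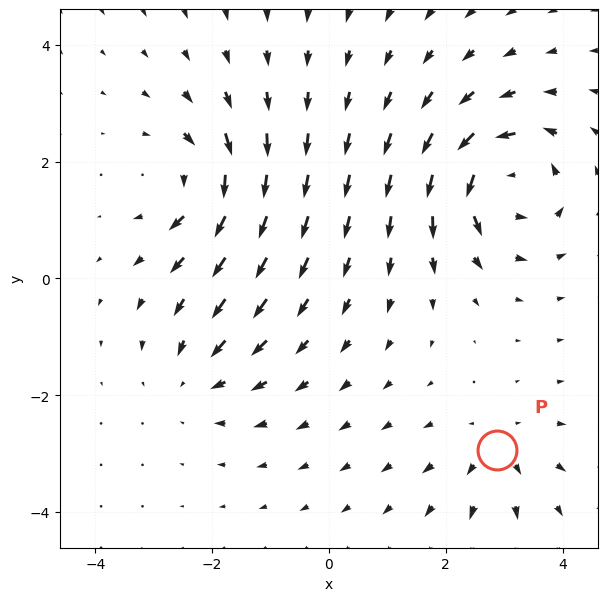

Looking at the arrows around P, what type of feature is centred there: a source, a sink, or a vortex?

source

At P (2.9, -2.9) the arrows spread outward. Divergence about +3, curl ≈0 — positive divergence with near-zero curl is a source.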